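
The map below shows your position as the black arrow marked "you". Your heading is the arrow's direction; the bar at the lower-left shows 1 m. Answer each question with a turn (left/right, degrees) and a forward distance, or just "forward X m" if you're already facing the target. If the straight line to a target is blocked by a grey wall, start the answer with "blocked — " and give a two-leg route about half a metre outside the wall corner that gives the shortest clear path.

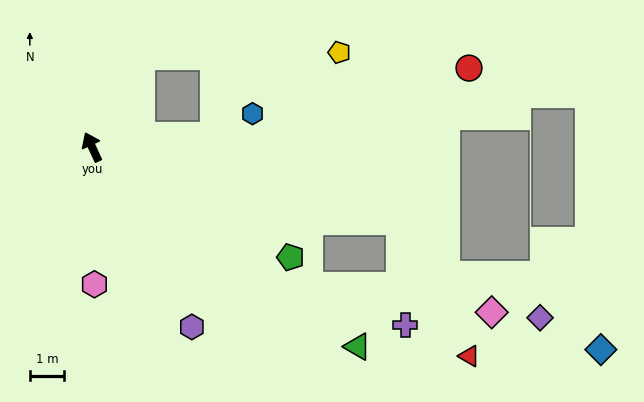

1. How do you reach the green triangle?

turn right 152°, forward 9.7 m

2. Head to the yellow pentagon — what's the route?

blocked — turn right 53°, forward 3.0 m, then turn right 61°, forward 5.8 m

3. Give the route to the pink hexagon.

turn left 156°, forward 4.0 m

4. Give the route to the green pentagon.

turn right 144°, forward 6.6 m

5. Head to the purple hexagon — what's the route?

turn right 176°, forward 6.0 m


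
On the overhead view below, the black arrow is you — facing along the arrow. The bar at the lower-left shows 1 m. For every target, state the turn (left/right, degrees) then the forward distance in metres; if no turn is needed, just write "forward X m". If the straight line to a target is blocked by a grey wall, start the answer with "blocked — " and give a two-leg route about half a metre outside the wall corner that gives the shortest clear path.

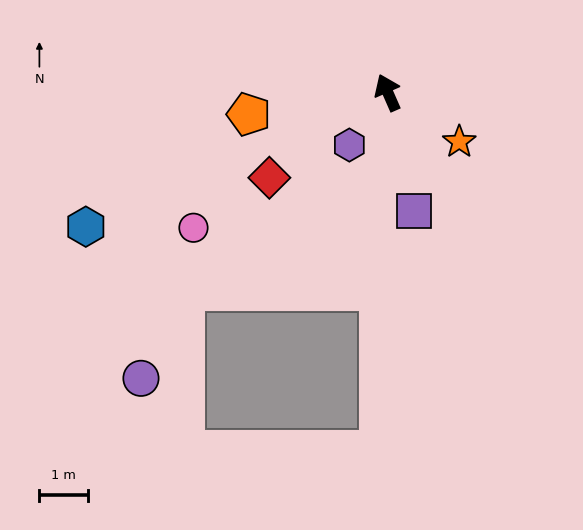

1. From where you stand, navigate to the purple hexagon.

turn left 120°, forward 1.3 m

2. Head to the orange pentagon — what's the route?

turn left 75°, forward 2.9 m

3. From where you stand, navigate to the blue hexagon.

turn left 90°, forward 6.8 m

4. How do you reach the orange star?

turn right 148°, forward 1.8 m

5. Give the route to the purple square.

turn left 169°, forward 2.5 m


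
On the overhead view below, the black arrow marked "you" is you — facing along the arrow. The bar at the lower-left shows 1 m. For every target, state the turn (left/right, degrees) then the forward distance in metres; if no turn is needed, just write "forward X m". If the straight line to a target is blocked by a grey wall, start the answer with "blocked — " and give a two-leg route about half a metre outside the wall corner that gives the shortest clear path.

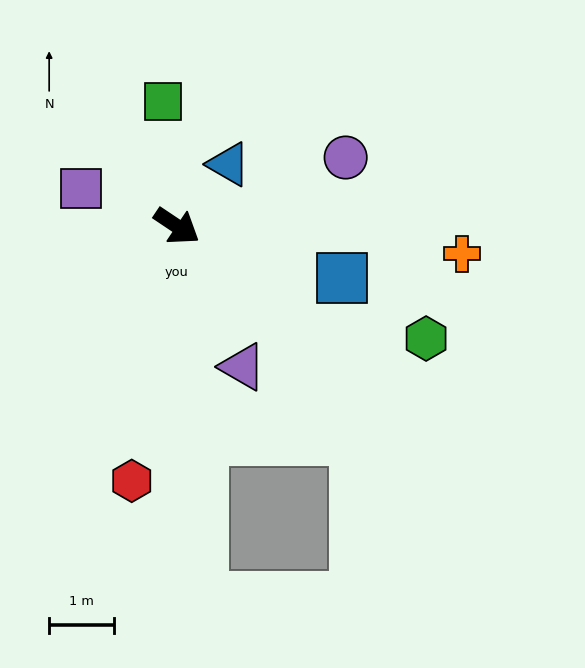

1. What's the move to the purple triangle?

turn right 31°, forward 2.4 m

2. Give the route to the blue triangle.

turn left 84°, forward 1.2 m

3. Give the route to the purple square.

turn right 168°, forward 1.6 m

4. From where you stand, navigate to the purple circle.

turn left 56°, forward 2.8 m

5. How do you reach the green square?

turn left 130°, forward 1.9 m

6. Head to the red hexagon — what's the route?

turn right 66°, forward 4.0 m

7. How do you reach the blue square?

turn left 16°, forward 2.7 m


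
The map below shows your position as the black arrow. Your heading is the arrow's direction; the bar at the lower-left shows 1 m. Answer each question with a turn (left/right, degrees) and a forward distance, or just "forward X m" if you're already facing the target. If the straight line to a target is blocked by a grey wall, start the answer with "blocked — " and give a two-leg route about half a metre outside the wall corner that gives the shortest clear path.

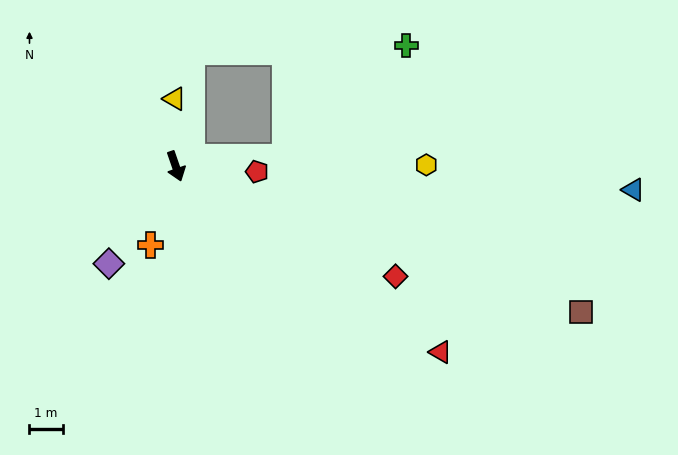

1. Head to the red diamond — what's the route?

turn left 44°, forward 7.4 m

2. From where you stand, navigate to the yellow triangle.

turn left 162°, forward 2.0 m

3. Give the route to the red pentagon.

turn left 67°, forward 2.5 m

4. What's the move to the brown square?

turn left 51°, forward 13.1 m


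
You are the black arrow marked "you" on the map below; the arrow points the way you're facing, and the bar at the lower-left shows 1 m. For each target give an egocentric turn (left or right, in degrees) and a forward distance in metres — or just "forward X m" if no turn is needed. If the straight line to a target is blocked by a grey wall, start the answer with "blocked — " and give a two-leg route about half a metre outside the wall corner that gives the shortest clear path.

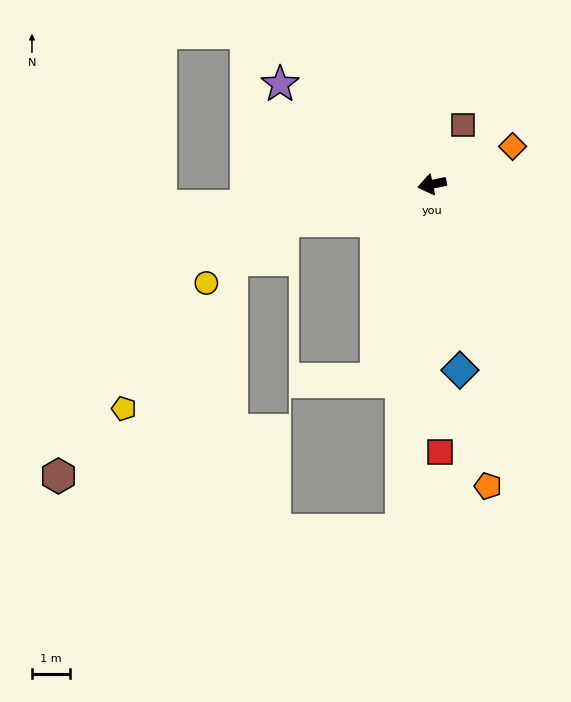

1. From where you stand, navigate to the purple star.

turn right 45°, forward 4.8 m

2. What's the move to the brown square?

turn right 129°, forward 1.8 m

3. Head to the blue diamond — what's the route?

turn left 87°, forward 4.9 m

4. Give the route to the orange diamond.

turn right 167°, forward 2.3 m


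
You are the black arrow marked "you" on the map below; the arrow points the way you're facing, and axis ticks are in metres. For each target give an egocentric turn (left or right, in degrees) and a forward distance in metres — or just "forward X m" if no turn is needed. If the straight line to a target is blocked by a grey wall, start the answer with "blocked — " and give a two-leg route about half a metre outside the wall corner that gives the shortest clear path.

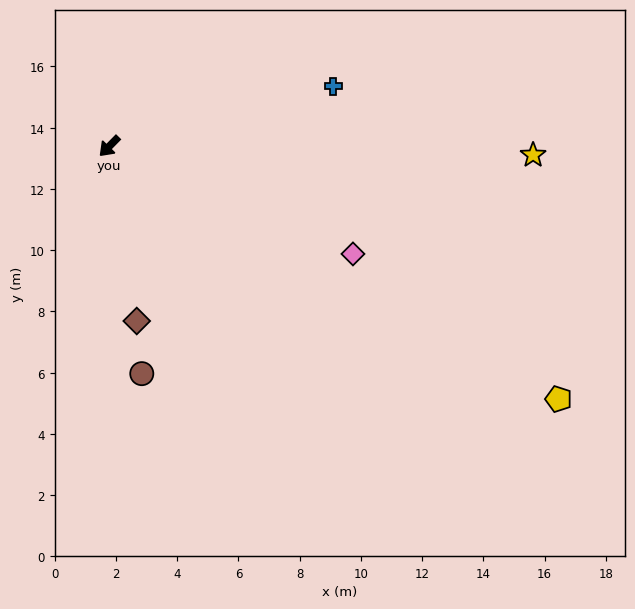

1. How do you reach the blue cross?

turn left 150°, forward 7.6 m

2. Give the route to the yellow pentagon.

turn left 105°, forward 16.8 m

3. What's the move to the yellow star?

turn left 133°, forward 13.8 m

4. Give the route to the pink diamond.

turn left 111°, forward 8.7 m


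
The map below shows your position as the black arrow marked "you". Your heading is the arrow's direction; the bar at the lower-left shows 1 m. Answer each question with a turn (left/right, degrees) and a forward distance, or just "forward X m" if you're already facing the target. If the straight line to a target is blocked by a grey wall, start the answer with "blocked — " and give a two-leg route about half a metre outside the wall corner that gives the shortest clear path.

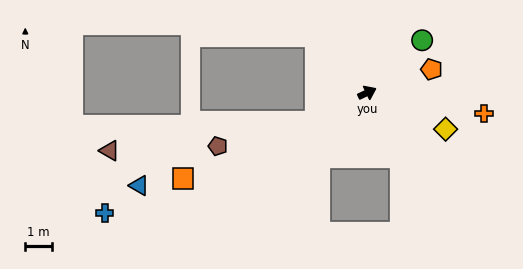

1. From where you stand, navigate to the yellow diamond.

turn right 50°, forward 3.2 m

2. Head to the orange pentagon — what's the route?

turn right 5°, forward 2.6 m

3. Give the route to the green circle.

turn left 18°, forward 2.8 m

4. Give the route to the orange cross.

turn right 35°, forward 4.5 m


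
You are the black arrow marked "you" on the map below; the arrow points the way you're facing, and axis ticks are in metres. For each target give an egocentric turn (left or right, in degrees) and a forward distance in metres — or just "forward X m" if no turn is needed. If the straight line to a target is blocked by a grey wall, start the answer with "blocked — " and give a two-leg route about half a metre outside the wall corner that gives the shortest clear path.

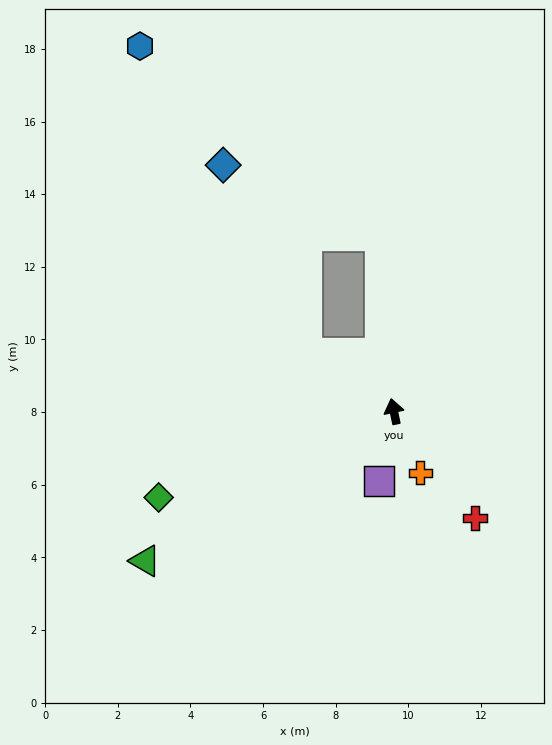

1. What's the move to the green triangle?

turn left 109°, forward 8.0 m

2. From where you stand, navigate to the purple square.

turn left 156°, forward 2.0 m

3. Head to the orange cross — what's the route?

turn right 169°, forward 1.8 m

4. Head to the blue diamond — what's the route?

blocked — turn left 45°, forward 2.9 m, then turn right 33°, forward 5.7 m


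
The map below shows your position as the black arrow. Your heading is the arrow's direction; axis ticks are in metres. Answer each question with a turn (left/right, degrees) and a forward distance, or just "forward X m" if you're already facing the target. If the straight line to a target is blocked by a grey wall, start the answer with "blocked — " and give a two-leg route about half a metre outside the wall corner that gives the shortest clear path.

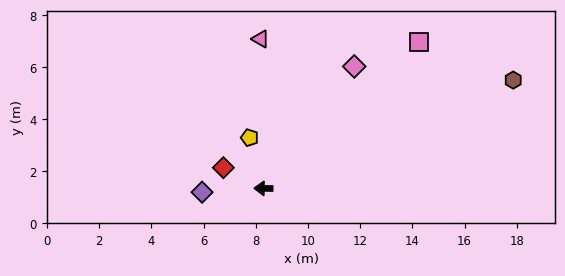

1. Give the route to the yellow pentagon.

turn right 74°, forward 2.0 m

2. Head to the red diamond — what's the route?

turn right 27°, forward 1.7 m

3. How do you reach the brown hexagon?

turn right 156°, forward 10.4 m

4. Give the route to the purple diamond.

turn left 4°, forward 2.4 m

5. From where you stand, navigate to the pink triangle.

turn right 88°, forward 5.7 m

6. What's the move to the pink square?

turn right 136°, forward 8.2 m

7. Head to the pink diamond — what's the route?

turn right 126°, forward 5.8 m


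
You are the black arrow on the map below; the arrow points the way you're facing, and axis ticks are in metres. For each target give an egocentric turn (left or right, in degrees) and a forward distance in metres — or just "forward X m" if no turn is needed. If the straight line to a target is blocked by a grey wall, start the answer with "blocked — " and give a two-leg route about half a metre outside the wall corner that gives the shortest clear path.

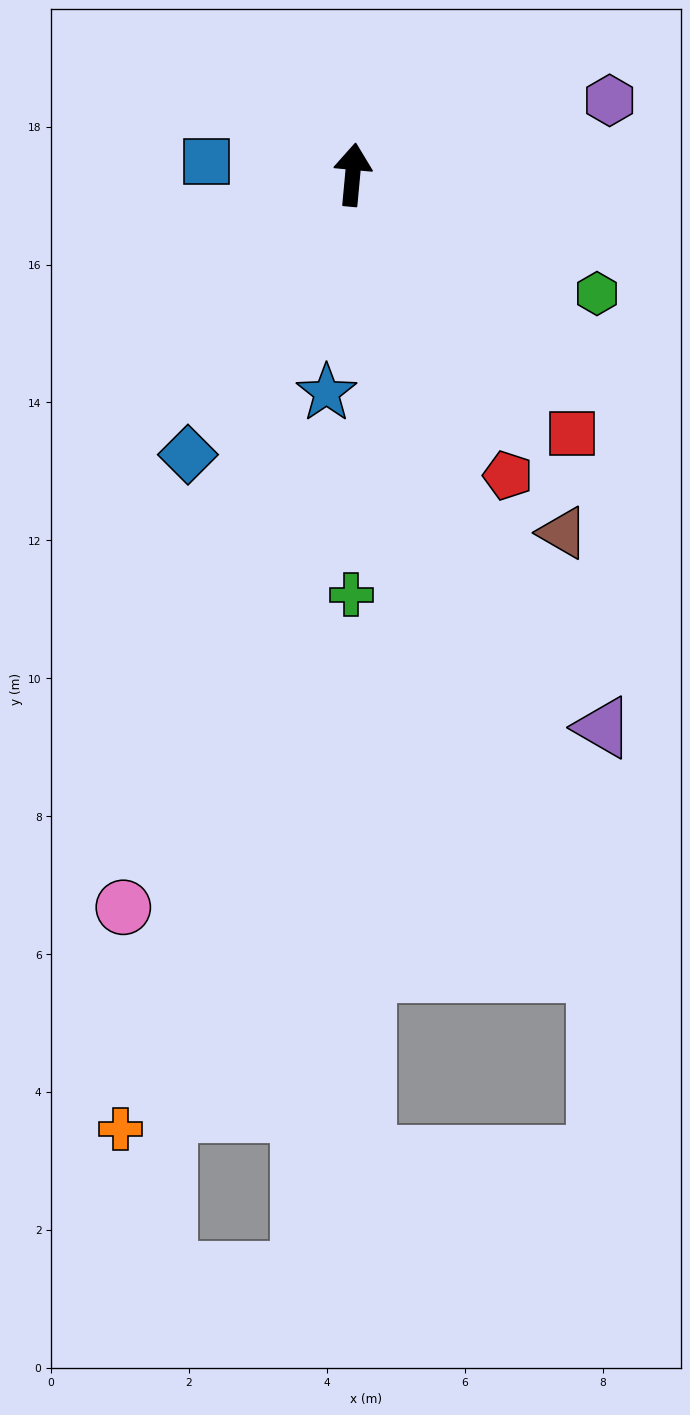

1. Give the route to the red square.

turn right 134°, forward 4.9 m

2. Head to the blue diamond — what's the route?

turn left 155°, forward 4.7 m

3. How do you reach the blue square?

turn left 90°, forward 2.1 m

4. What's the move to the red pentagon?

turn right 147°, forward 4.9 m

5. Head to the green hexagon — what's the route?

turn right 111°, forward 3.9 m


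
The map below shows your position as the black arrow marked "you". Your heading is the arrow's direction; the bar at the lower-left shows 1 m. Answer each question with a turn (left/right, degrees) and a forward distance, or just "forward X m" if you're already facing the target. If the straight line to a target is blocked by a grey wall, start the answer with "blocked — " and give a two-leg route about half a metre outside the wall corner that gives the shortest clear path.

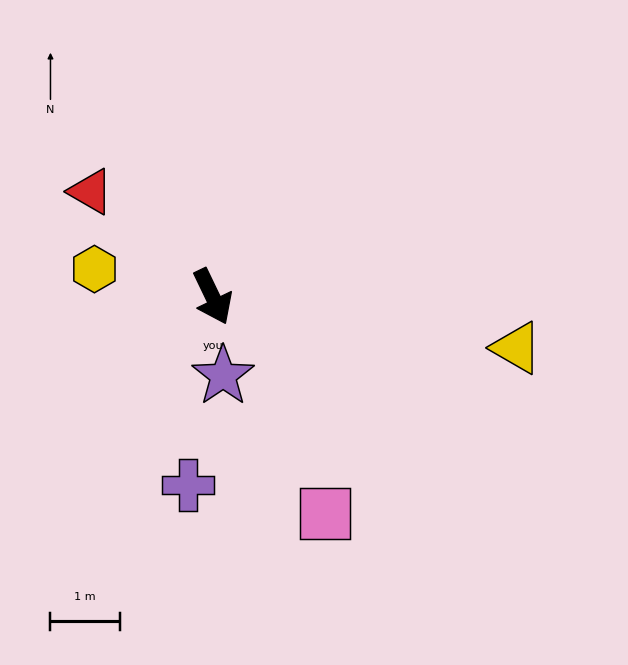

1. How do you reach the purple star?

turn right 18°, forward 1.2 m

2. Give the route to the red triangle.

turn right 156°, forward 2.3 m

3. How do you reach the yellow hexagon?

turn right 129°, forward 1.8 m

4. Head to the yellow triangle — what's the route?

turn left 55°, forward 4.5 m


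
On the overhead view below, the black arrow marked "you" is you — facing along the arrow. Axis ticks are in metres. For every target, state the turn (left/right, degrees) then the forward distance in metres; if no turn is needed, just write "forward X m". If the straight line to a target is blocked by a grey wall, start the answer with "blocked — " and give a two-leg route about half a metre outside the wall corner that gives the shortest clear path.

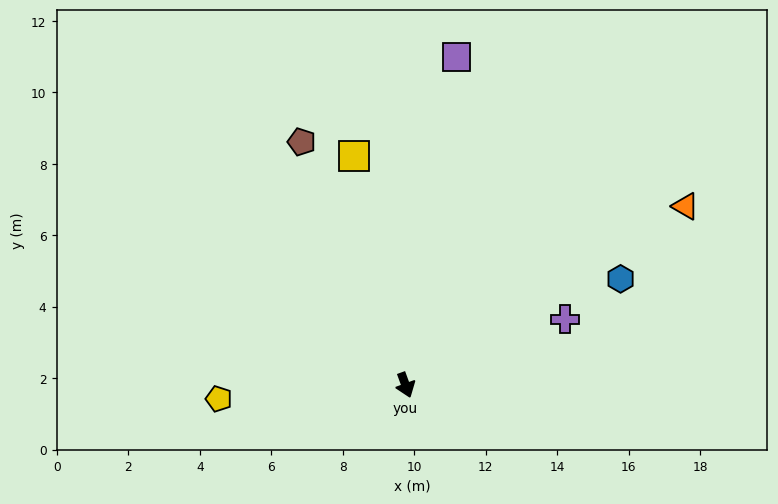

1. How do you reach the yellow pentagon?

turn right 106°, forward 5.2 m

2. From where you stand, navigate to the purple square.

turn left 151°, forward 9.3 m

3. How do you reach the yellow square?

turn left 173°, forward 6.6 m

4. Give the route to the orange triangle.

turn left 103°, forward 9.3 m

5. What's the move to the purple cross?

turn left 92°, forward 4.8 m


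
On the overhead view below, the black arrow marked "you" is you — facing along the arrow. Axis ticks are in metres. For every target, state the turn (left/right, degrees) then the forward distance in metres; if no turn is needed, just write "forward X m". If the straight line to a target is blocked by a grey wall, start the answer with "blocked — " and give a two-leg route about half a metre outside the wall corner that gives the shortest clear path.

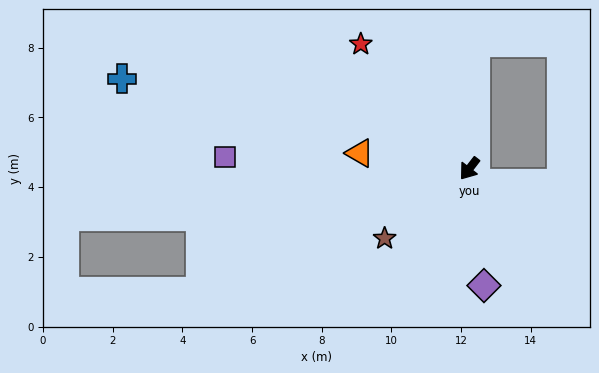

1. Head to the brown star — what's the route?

turn right 13°, forward 3.2 m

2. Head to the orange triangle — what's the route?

turn right 60°, forward 3.2 m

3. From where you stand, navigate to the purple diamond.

turn left 45°, forward 3.4 m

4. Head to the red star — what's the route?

turn right 101°, forward 4.7 m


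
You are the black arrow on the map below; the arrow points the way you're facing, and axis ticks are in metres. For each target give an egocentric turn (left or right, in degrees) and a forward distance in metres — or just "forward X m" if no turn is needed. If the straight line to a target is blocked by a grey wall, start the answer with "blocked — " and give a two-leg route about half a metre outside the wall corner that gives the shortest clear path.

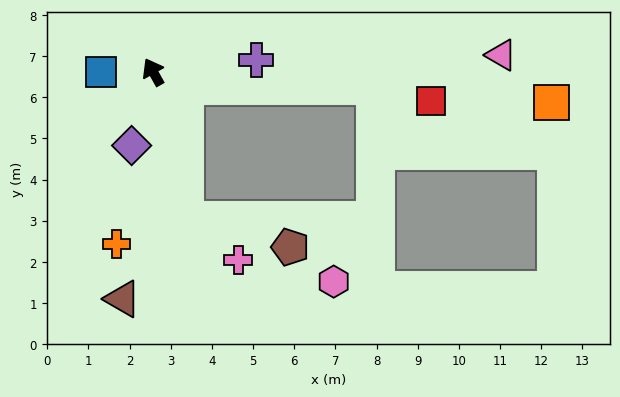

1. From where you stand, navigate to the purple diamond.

turn left 135°, forward 1.9 m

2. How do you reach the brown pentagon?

blocked — turn left 164°, forward 3.6 m, then turn left 61°, forward 2.6 m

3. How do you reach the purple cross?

turn right 113°, forward 2.5 m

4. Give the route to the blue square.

turn left 61°, forward 1.3 m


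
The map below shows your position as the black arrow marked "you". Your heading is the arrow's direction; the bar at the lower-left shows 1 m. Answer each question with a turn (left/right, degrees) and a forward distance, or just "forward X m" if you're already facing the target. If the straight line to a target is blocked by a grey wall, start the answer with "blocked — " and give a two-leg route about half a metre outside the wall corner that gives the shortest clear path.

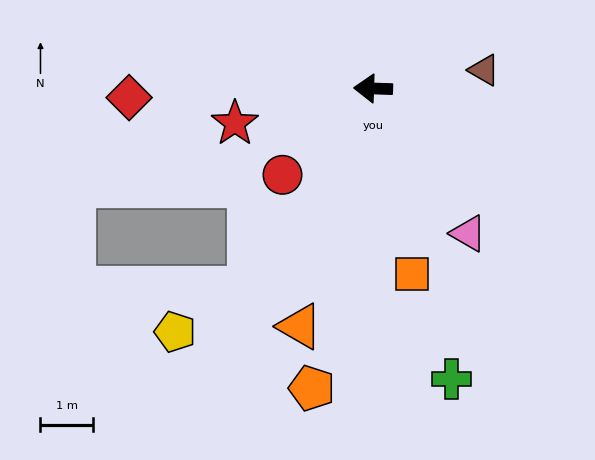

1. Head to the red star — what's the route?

turn left 16°, forward 2.7 m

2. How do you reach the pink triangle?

turn left 125°, forward 3.3 m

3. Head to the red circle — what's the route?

turn left 46°, forward 2.4 m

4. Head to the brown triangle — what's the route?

turn right 169°, forward 2.2 m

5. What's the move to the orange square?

turn left 104°, forward 3.6 m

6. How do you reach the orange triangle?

turn left 75°, forward 4.8 m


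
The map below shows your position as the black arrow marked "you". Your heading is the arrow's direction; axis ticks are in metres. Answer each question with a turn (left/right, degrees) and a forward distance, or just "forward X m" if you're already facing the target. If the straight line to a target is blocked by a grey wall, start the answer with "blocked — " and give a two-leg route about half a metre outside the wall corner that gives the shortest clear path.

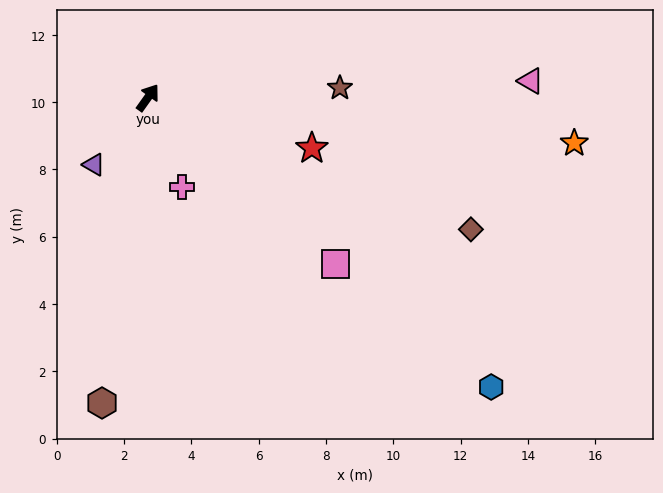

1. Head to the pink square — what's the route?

turn right 96°, forward 7.5 m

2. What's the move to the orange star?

turn right 61°, forward 12.7 m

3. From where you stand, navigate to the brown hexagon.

turn right 153°, forward 9.2 m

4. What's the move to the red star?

turn right 72°, forward 5.1 m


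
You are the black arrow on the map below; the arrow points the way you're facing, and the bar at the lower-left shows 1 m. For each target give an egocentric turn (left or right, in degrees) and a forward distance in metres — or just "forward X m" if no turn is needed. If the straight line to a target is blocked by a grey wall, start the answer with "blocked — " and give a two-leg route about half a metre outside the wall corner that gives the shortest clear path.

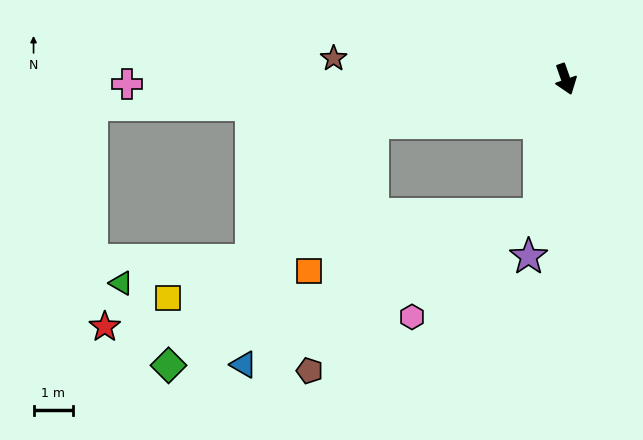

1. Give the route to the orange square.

blocked — turn right 97°, forward 5.0 m, then turn left 55°, forward 4.1 m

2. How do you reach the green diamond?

blocked — turn right 97°, forward 5.0 m, then turn left 38°, forward 8.1 m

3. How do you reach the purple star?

turn right 31°, forward 4.6 m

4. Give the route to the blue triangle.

blocked — turn right 30°, forward 3.5 m, then turn right 52°, forward 8.4 m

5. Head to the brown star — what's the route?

turn right 114°, forward 5.9 m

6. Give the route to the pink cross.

turn right 109°, forward 11.2 m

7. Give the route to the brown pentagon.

blocked — turn right 97°, forward 5.0 m, then turn left 63°, forward 6.5 m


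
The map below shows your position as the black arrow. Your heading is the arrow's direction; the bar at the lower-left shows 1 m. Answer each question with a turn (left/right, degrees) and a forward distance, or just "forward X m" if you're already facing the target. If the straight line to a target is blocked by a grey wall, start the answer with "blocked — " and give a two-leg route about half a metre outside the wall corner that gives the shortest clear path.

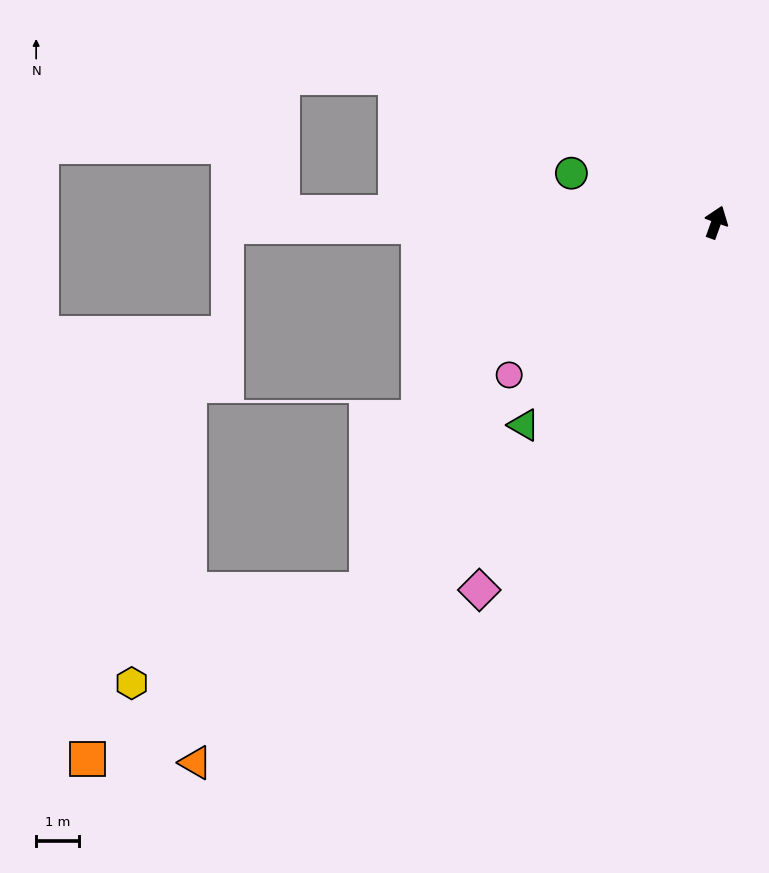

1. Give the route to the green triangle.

turn left 156°, forward 6.5 m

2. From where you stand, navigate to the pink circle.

turn left 146°, forward 6.0 m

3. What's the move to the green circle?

turn left 91°, forward 3.6 m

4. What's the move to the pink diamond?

turn left 167°, forward 10.2 m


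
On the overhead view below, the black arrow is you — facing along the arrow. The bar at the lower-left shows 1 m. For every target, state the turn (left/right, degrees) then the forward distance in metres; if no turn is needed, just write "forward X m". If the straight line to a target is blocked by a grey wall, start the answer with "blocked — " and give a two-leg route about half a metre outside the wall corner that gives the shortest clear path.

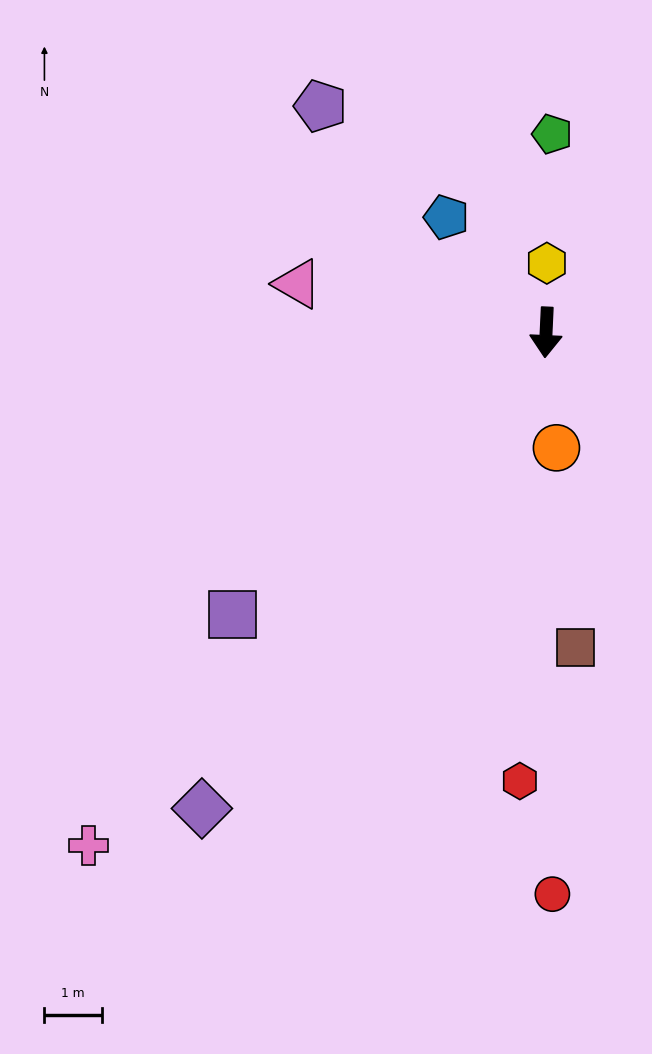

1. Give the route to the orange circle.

turn left 8°, forward 2.0 m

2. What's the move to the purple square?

turn right 45°, forward 7.3 m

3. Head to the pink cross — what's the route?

turn right 39°, forward 11.9 m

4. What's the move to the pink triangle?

turn right 98°, forward 4.4 m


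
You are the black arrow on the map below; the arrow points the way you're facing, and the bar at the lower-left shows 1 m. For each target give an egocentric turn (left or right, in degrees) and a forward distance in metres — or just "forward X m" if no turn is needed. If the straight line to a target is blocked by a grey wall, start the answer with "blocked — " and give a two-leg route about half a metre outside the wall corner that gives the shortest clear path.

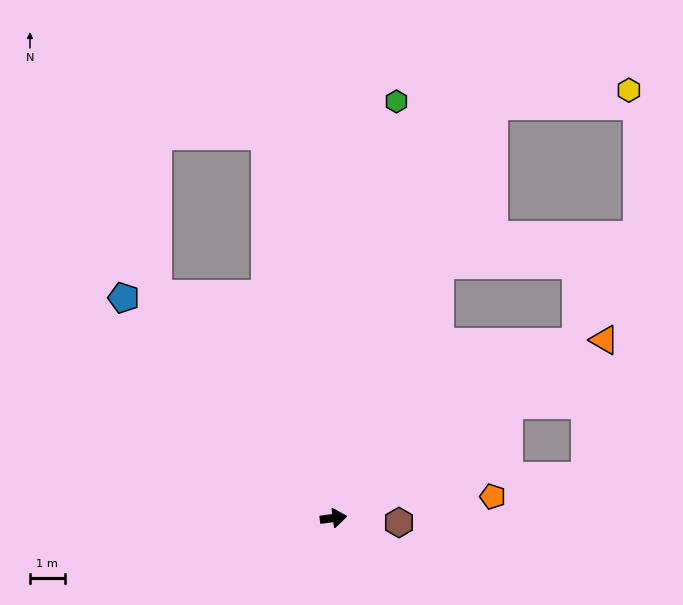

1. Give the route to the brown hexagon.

turn right 12°, forward 1.9 m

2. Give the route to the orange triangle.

turn left 26°, forward 9.3 m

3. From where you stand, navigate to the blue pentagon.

turn left 126°, forward 8.7 m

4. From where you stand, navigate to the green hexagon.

turn left 74°, forward 12.1 m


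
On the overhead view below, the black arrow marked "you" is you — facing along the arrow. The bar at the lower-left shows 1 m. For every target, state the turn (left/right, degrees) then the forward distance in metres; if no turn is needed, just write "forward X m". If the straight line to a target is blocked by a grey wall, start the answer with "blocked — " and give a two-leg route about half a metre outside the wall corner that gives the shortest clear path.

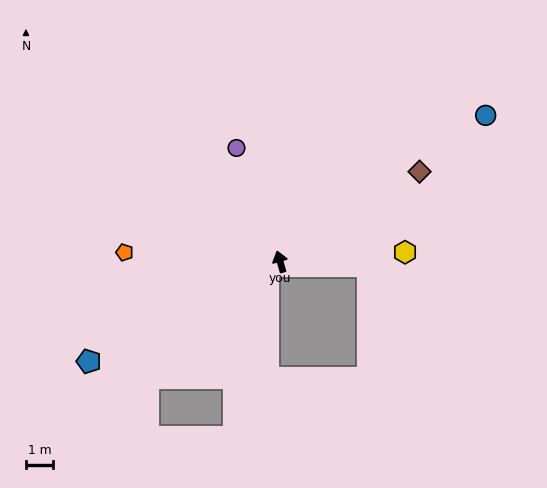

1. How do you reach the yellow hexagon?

turn right 102°, forward 4.6 m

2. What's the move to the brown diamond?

turn right 73°, forward 6.1 m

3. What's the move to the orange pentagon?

turn left 71°, forward 5.8 m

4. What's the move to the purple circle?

turn left 5°, forward 4.5 m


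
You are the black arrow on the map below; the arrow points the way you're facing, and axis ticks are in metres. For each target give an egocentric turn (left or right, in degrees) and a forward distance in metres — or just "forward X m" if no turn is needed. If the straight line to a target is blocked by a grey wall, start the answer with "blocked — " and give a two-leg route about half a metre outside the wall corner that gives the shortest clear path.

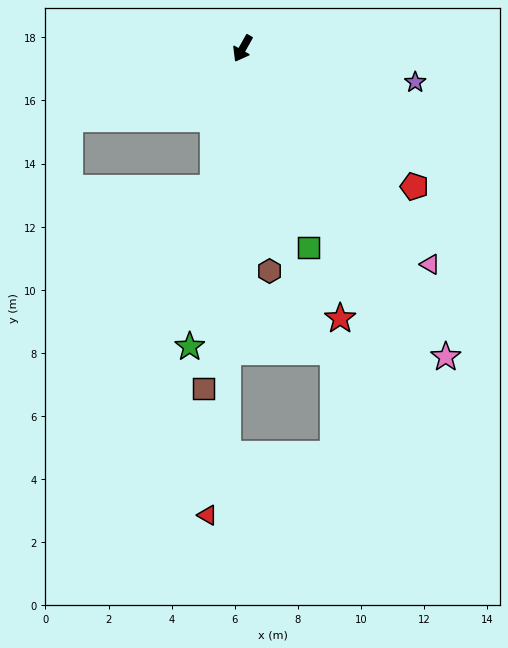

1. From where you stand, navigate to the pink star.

turn left 63°, forward 11.7 m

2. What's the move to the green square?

turn left 48°, forward 6.7 m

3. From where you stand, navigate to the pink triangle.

turn left 70°, forward 9.1 m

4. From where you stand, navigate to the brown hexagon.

turn left 36°, forward 7.1 m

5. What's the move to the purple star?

turn left 108°, forward 5.6 m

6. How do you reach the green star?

turn left 19°, forward 9.6 m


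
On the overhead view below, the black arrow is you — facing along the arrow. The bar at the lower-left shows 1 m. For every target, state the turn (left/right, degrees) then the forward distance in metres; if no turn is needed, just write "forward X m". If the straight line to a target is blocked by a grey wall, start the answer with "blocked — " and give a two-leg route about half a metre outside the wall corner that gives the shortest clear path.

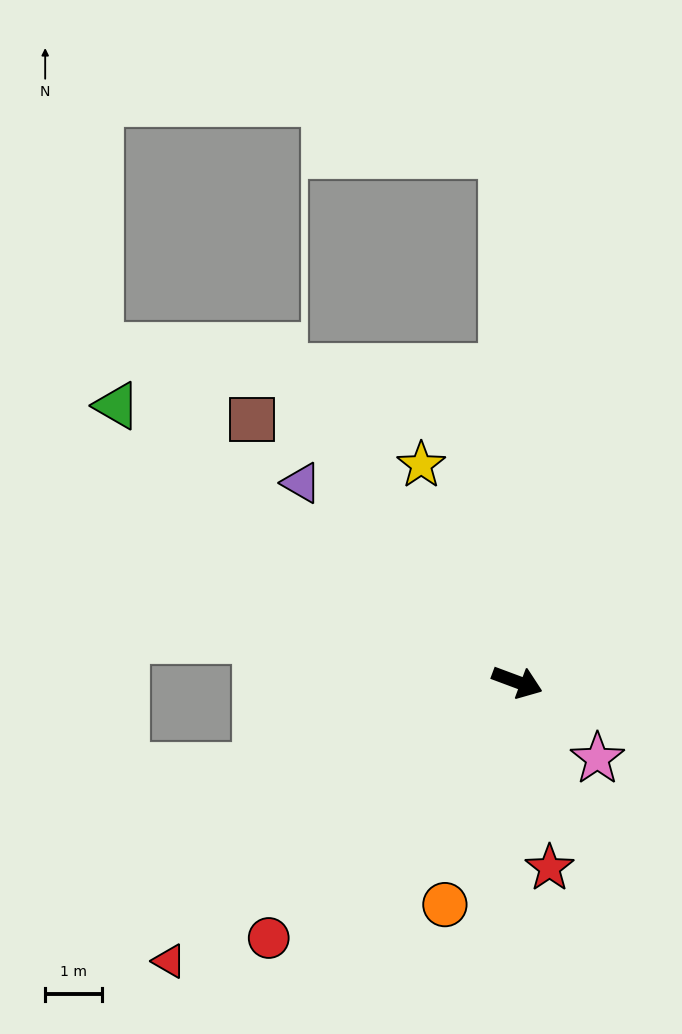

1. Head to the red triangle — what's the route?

turn right 121°, forward 7.9 m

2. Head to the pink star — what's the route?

turn right 23°, forward 2.0 m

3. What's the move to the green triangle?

turn left 166°, forward 8.6 m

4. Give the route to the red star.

turn right 60°, forward 3.3 m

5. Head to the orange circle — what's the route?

turn right 88°, forward 4.1 m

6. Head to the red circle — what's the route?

turn right 114°, forward 6.3 m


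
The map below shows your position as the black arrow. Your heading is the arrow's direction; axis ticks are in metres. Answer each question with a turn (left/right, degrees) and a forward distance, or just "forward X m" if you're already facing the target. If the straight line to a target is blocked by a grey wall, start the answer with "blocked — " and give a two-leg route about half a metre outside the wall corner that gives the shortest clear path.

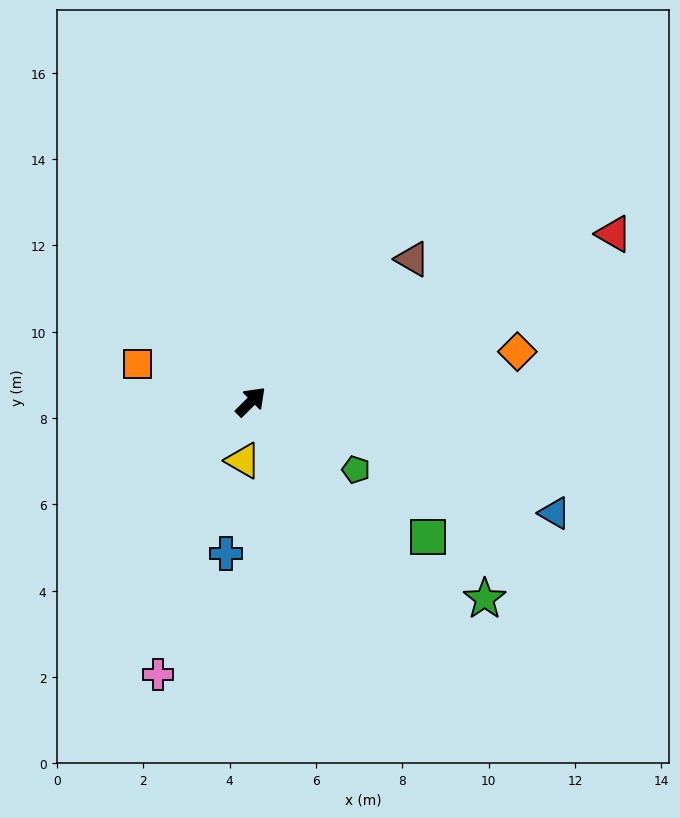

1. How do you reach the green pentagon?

turn right 78°, forward 2.9 m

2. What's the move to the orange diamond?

turn right 34°, forward 6.3 m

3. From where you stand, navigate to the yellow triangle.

turn right 142°, forward 1.4 m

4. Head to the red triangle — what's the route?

turn right 20°, forward 9.3 m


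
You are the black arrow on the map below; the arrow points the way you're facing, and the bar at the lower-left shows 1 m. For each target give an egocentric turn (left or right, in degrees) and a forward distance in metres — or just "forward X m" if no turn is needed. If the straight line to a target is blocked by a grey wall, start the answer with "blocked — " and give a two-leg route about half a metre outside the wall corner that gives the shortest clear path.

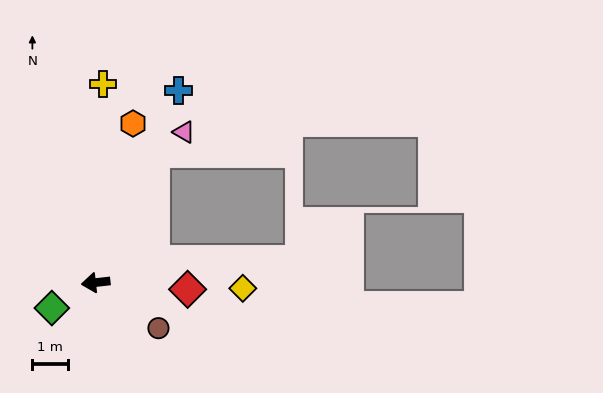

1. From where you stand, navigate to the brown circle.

turn left 138°, forward 2.2 m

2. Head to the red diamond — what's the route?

turn left 169°, forward 2.6 m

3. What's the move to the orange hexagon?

turn right 110°, forward 4.5 m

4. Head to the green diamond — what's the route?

turn left 24°, forward 1.4 m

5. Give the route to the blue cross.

turn right 120°, forward 5.8 m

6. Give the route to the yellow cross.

turn right 99°, forward 5.5 m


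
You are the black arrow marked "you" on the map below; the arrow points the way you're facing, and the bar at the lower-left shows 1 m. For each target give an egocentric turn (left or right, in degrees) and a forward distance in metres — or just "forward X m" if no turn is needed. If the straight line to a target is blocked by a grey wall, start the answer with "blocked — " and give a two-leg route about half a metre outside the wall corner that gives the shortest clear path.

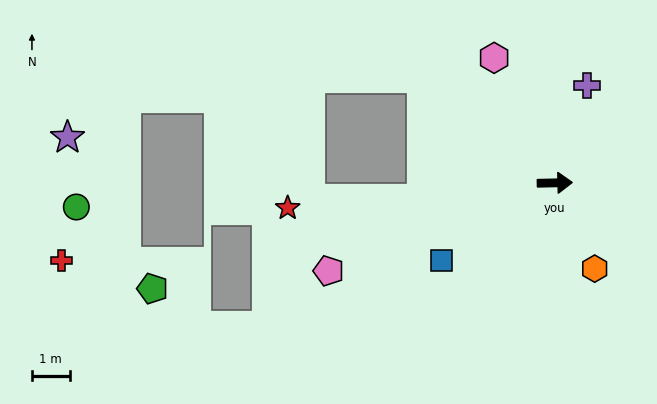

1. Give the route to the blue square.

turn right 147°, forward 3.6 m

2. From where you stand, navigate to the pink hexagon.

turn left 115°, forward 3.7 m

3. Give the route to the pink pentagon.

turn right 160°, forward 6.5 m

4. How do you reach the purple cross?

turn left 70°, forward 2.7 m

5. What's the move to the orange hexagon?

turn right 66°, forward 2.5 m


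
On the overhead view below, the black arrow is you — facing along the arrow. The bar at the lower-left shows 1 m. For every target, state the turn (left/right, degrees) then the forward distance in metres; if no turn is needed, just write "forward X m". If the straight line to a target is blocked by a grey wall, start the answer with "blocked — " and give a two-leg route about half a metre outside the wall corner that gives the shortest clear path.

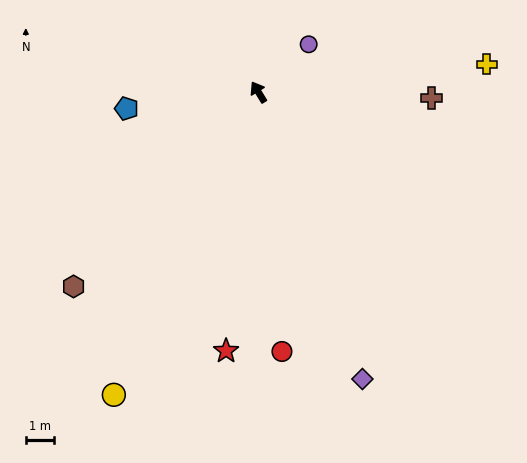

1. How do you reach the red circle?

turn left 154°, forward 9.4 m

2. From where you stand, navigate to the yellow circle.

turn left 123°, forward 12.1 m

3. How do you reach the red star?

turn left 141°, forward 9.4 m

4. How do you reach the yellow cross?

turn right 115°, forward 8.3 m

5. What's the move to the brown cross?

turn right 123°, forward 6.2 m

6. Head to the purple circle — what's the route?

turn right 78°, forward 2.5 m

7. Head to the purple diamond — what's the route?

turn left 168°, forward 11.0 m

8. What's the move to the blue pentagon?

turn left 66°, forward 4.8 m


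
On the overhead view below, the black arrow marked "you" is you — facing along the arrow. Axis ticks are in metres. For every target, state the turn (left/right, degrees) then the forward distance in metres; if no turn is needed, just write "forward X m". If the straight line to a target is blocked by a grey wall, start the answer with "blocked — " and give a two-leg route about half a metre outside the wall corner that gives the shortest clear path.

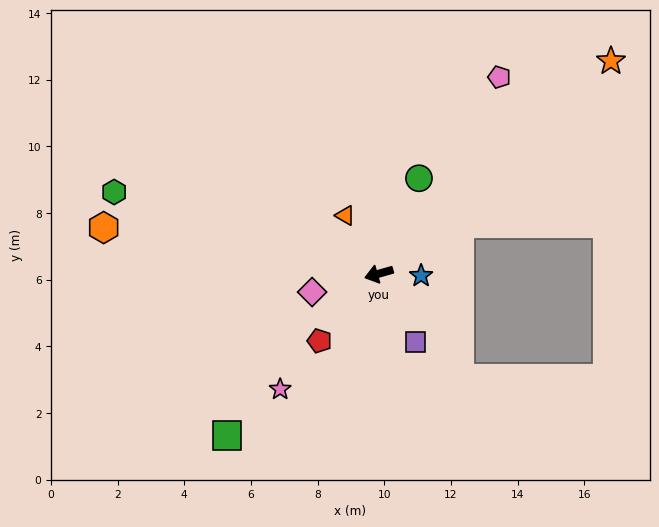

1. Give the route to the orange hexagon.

turn right 26°, forward 8.4 m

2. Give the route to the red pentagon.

turn left 33°, forward 2.7 m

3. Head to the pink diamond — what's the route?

forward 2.1 m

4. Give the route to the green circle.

turn right 129°, forward 3.1 m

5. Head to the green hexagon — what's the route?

turn right 33°, forward 8.3 m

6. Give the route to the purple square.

turn left 102°, forward 2.3 m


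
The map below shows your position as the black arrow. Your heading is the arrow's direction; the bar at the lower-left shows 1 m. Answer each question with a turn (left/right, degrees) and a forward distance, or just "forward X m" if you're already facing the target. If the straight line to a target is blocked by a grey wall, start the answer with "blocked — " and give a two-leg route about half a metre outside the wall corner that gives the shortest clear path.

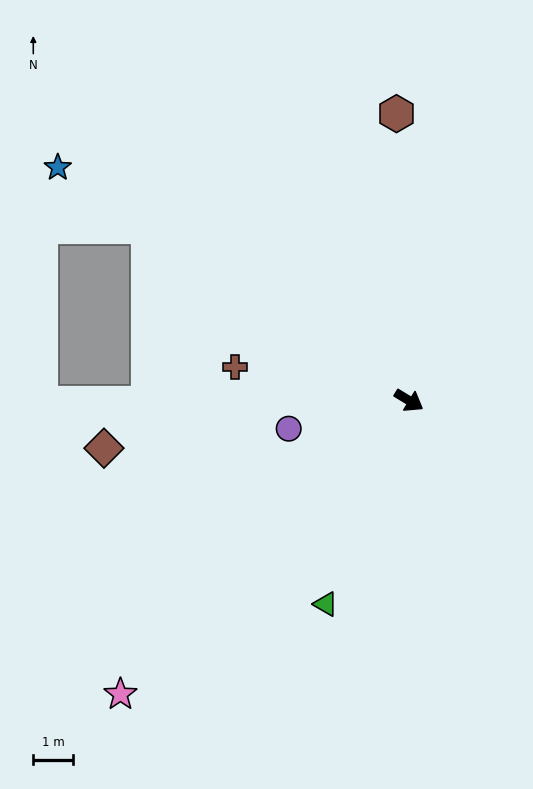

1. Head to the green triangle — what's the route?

turn right 81°, forward 5.5 m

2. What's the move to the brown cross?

turn right 160°, forward 4.5 m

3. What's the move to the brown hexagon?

turn left 124°, forward 7.2 m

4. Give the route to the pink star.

turn right 103°, forward 10.4 m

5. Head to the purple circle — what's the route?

turn right 136°, forward 3.1 m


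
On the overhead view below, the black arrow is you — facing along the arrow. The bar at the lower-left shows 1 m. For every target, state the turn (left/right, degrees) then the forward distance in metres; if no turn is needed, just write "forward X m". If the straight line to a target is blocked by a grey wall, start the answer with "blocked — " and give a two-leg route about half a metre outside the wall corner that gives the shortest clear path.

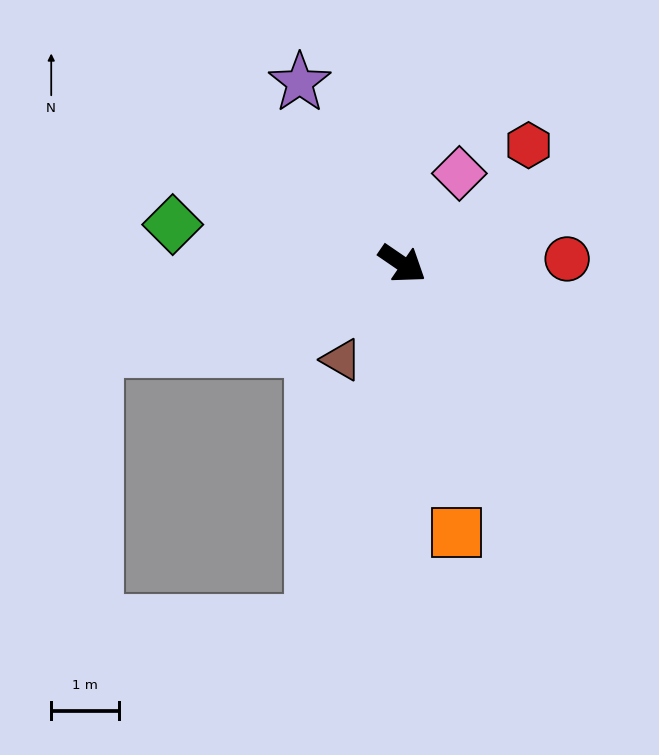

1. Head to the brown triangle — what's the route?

turn right 88°, forward 1.7 m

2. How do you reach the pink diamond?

turn left 92°, forward 1.6 m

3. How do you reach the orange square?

turn right 44°, forward 4.1 m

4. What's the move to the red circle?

turn left 36°, forward 2.4 m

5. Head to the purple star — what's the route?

turn left 154°, forward 3.1 m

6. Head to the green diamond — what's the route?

turn right 155°, forward 3.5 m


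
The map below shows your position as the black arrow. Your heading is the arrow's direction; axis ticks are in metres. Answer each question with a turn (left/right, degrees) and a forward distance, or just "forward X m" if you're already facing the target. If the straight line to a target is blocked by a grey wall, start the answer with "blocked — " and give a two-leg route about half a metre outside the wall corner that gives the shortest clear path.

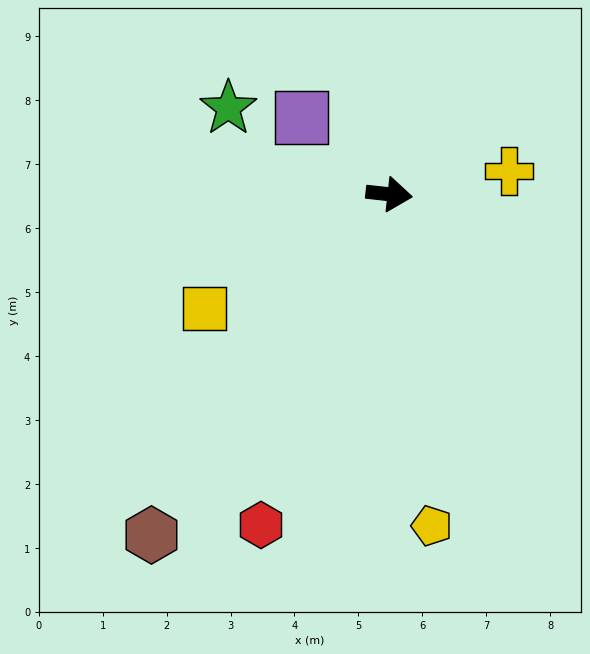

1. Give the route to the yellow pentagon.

turn right 76°, forward 5.2 m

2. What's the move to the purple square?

turn left 145°, forward 1.8 m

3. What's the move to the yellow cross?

turn left 17°, forward 1.9 m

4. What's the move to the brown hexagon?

turn right 119°, forward 6.5 m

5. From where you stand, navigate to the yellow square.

turn right 142°, forward 3.4 m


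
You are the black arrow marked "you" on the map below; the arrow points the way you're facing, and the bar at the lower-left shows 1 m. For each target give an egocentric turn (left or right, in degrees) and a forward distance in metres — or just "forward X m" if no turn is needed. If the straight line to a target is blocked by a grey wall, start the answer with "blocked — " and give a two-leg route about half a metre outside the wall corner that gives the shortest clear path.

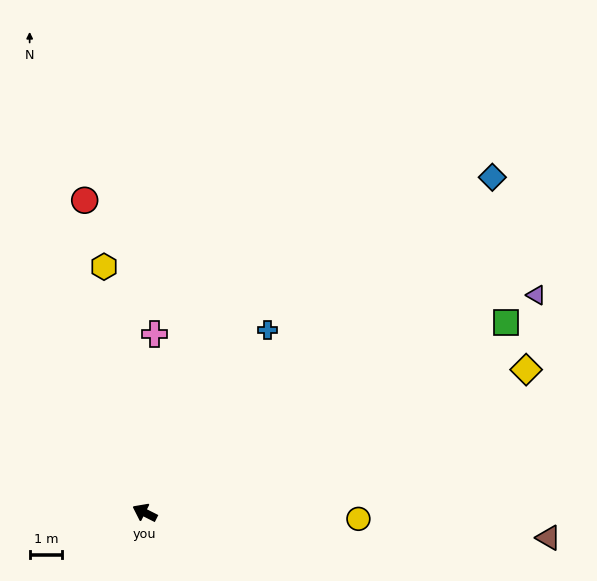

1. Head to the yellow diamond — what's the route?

turn right 133°, forward 12.6 m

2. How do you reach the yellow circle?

turn right 155°, forward 6.6 m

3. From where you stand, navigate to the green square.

turn right 125°, forward 12.6 m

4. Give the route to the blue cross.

turn right 97°, forward 6.8 m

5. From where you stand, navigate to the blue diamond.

turn right 109°, forward 14.9 m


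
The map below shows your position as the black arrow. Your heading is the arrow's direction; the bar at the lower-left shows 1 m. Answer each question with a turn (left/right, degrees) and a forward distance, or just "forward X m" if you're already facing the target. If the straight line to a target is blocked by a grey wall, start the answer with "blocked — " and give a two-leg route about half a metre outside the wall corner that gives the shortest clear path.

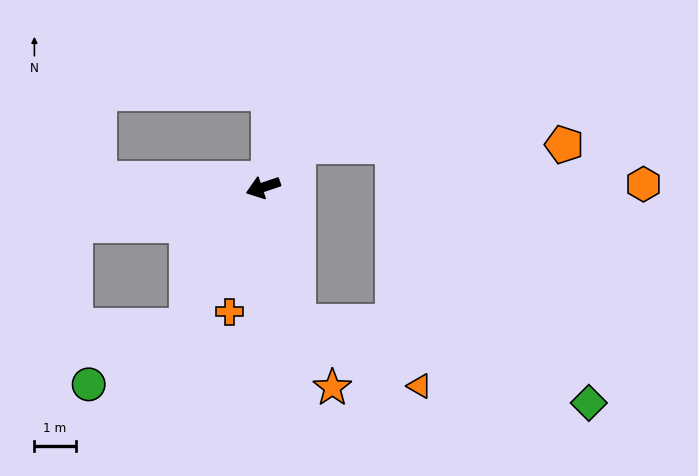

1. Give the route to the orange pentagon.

blocked — turn right 149°, forward 1.3 m, then turn right 49°, forward 6.4 m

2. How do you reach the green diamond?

blocked — turn left 86°, forward 3.4 m, then turn left 60°, forward 7.3 m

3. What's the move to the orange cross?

turn left 56°, forward 3.1 m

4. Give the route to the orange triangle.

blocked — turn left 86°, forward 3.4 m, then turn left 47°, forward 3.3 m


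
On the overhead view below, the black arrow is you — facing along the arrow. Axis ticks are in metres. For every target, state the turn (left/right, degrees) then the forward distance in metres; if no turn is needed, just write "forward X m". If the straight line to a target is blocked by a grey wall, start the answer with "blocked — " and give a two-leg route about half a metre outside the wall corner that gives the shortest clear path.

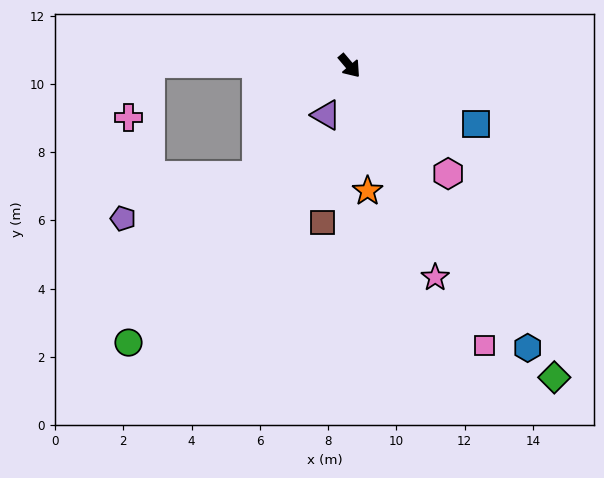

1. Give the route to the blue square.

turn left 25°, forward 4.1 m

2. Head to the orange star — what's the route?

turn right 32°, forward 3.7 m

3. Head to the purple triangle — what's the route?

turn right 66°, forward 1.6 m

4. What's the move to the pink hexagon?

turn left 2°, forward 4.3 m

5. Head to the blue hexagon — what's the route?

turn right 8°, forward 9.8 m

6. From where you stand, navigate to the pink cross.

blocked — turn right 131°, forward 5.8 m, then turn left 68°, forward 1.7 m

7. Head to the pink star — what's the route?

turn right 18°, forward 6.7 m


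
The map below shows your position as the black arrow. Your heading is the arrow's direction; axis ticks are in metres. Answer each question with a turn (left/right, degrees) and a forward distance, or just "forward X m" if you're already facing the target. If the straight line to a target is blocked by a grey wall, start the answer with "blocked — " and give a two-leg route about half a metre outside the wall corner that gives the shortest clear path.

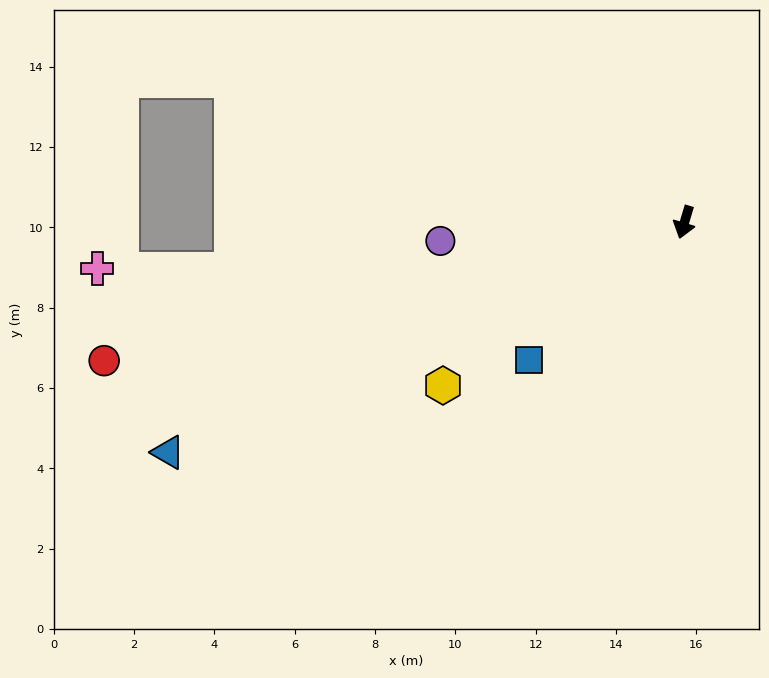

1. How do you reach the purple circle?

turn right 69°, forward 6.1 m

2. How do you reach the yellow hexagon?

turn right 39°, forward 7.3 m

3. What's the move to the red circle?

turn right 60°, forward 14.9 m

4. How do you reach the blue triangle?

turn right 49°, forward 14.1 m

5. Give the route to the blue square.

turn right 32°, forward 5.2 m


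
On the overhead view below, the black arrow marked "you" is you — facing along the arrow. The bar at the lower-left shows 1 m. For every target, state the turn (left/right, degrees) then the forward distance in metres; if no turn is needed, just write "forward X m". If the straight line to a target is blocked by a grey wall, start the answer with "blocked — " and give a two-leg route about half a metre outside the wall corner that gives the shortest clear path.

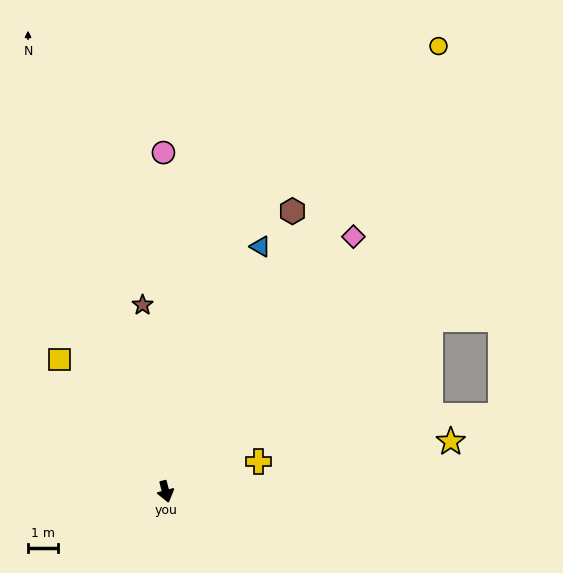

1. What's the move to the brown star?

turn left 172°, forward 6.3 m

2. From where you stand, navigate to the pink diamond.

turn left 129°, forward 10.5 m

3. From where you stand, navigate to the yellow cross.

turn left 93°, forward 3.3 m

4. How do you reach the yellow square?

turn right 156°, forward 5.6 m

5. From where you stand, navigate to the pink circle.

turn left 166°, forward 11.3 m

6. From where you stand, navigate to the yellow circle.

turn left 134°, forward 17.4 m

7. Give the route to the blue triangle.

turn left 144°, forward 8.7 m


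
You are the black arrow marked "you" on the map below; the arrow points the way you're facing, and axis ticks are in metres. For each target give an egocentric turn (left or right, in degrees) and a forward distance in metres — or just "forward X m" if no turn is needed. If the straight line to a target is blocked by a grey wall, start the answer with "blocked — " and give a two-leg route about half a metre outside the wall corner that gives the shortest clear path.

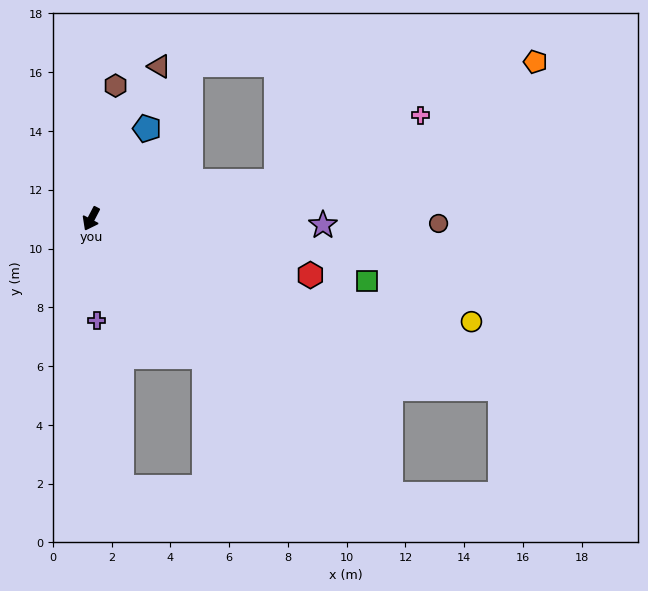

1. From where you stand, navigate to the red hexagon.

turn left 103°, forward 7.7 m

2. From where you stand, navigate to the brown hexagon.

turn right 163°, forward 4.6 m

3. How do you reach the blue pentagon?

turn left 176°, forward 3.6 m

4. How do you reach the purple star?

turn left 116°, forward 7.9 m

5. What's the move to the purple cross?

turn left 31°, forward 3.5 m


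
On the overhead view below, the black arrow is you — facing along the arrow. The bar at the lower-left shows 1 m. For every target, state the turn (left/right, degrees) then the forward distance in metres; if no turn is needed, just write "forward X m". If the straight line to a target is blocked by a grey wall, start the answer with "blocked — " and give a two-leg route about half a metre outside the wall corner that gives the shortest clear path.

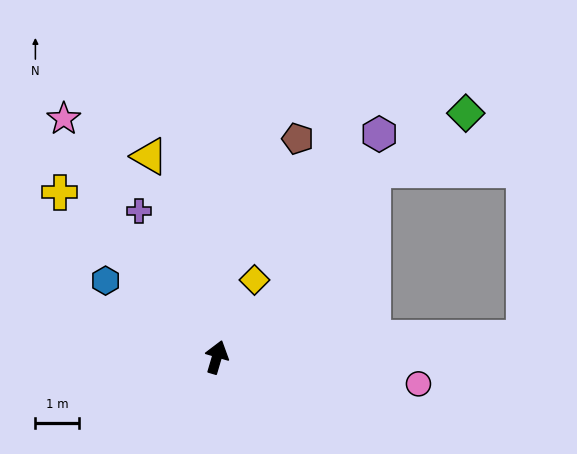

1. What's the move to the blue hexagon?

turn left 72°, forward 3.1 m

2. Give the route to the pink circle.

turn right 81°, forward 4.7 m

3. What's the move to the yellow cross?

turn left 60°, forward 5.2 m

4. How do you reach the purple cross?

turn left 45°, forward 3.8 m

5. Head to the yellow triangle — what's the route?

turn left 35°, forward 4.9 m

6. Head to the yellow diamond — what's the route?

turn right 10°, forward 2.0 m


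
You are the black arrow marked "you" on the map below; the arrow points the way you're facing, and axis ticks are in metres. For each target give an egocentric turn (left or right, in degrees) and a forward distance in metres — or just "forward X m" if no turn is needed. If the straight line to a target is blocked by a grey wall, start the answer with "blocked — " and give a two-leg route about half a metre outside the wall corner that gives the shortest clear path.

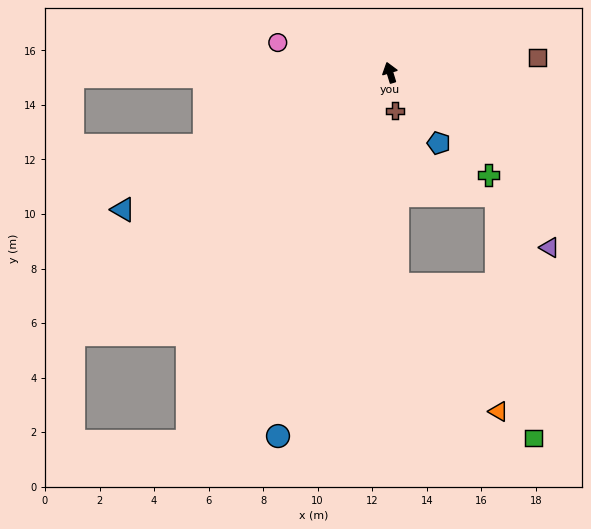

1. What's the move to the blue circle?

turn left 146°, forward 13.9 m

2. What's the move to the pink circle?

turn left 58°, forward 4.3 m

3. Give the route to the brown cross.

turn left 171°, forward 1.4 m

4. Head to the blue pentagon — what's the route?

turn right 162°, forward 3.1 m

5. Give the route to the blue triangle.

turn left 100°, forward 11.0 m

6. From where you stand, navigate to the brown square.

turn right 101°, forward 5.4 m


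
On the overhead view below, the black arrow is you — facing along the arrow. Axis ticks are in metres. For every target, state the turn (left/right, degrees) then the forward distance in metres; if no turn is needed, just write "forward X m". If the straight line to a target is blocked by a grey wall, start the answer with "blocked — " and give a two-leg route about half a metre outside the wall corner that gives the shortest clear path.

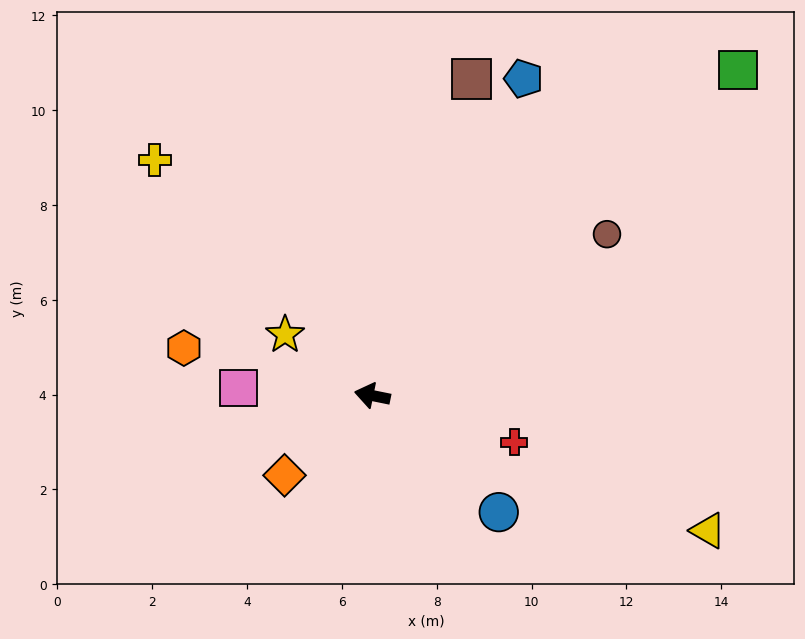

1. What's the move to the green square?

turn right 127°, forward 10.3 m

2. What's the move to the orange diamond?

turn left 54°, forward 2.5 m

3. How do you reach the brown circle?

turn right 134°, forward 6.0 m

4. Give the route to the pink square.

turn left 8°, forward 2.8 m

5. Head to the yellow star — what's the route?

turn right 23°, forward 2.2 m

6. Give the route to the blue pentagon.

turn right 104°, forward 7.4 m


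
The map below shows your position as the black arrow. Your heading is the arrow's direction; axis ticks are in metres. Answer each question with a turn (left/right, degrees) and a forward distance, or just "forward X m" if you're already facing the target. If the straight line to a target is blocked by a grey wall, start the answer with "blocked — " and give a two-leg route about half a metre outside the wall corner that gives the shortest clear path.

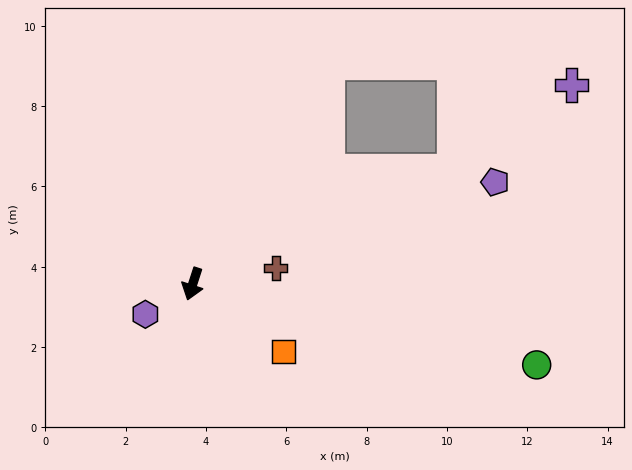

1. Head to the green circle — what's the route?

turn left 95°, forward 8.8 m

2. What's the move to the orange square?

turn left 71°, forward 2.8 m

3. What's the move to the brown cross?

turn left 119°, forward 2.1 m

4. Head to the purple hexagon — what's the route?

turn right 39°, forward 1.4 m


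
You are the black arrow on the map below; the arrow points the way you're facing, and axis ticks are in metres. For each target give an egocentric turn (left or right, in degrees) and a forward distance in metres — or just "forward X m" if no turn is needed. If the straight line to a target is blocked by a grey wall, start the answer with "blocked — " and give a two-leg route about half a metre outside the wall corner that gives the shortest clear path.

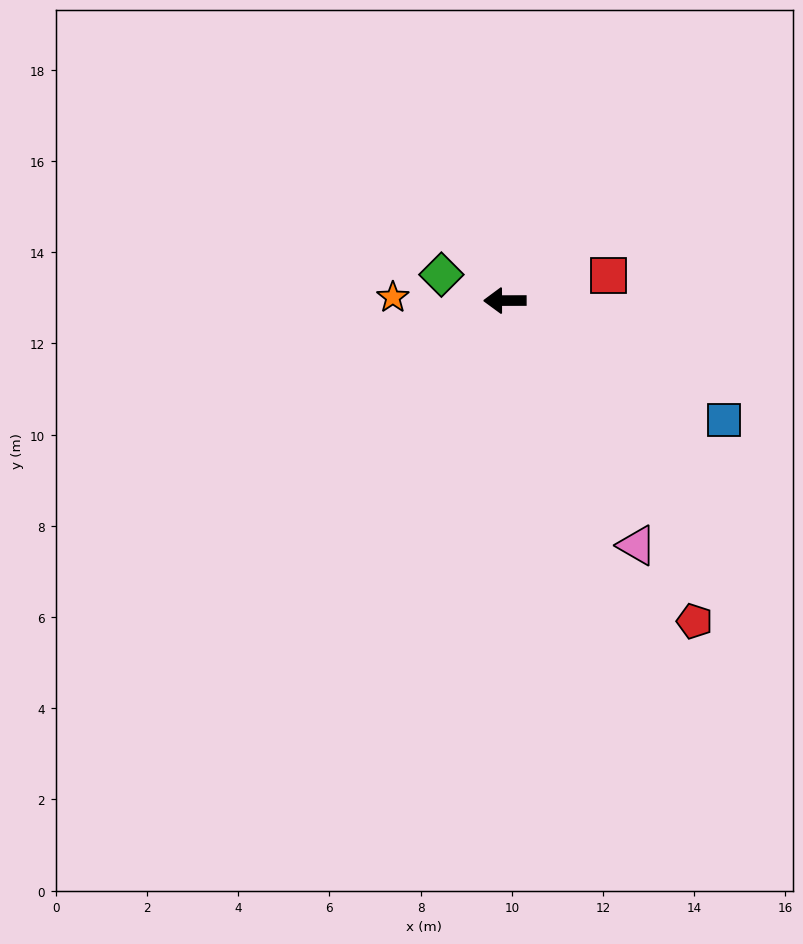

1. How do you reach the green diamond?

turn right 22°, forward 1.5 m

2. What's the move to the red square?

turn right 167°, forward 2.3 m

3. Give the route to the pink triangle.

turn left 118°, forward 6.1 m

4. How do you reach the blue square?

turn left 151°, forward 5.5 m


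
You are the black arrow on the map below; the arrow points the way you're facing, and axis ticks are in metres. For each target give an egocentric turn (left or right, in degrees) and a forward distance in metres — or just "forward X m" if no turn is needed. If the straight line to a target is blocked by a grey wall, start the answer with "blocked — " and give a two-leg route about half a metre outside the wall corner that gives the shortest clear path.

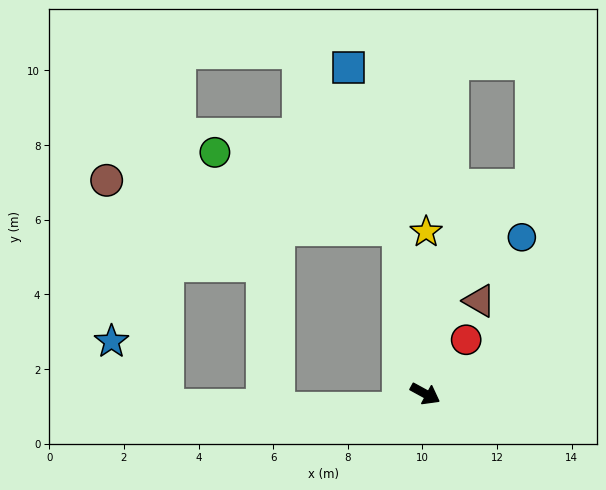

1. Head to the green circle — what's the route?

blocked — turn left 128°, forward 4.5 m, then turn left 58°, forward 5.3 m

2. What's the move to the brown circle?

blocked — turn left 128°, forward 4.5 m, then turn left 71°, forward 7.9 m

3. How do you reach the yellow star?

turn left 118°, forward 4.3 m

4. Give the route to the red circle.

turn left 81°, forward 1.8 m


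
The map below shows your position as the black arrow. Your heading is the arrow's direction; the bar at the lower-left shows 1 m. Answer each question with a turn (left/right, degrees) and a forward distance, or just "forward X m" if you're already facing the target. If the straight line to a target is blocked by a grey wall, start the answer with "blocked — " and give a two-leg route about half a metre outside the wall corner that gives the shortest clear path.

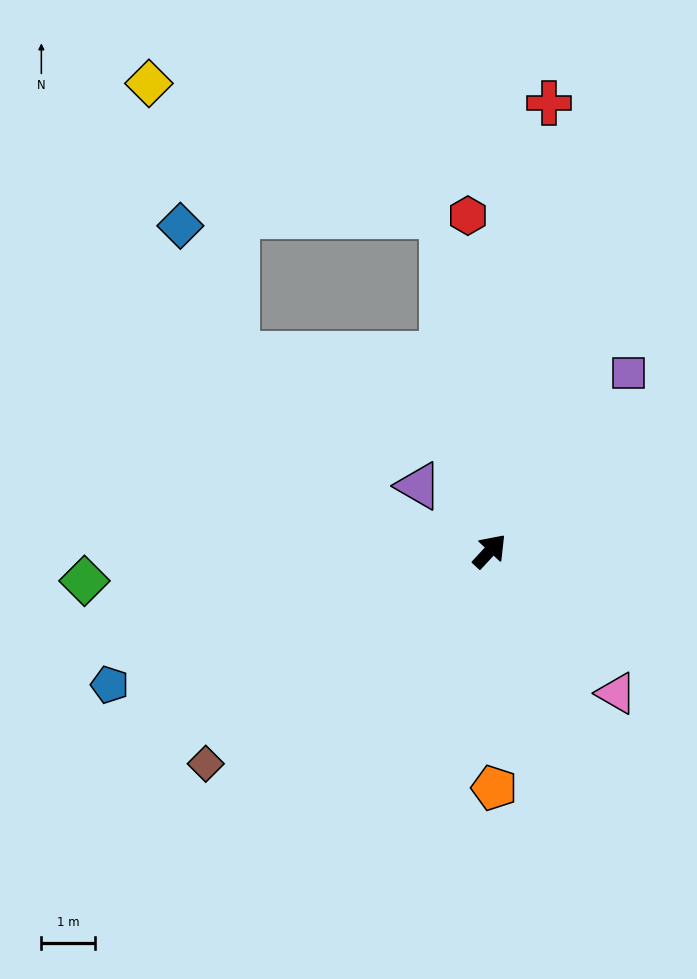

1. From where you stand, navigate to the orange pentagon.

turn right 136°, forward 4.4 m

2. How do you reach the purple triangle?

turn left 90°, forward 1.8 m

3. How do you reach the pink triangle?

turn right 96°, forward 3.6 m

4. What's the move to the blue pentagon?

turn left 152°, forward 7.6 m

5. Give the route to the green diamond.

turn left 137°, forward 7.6 m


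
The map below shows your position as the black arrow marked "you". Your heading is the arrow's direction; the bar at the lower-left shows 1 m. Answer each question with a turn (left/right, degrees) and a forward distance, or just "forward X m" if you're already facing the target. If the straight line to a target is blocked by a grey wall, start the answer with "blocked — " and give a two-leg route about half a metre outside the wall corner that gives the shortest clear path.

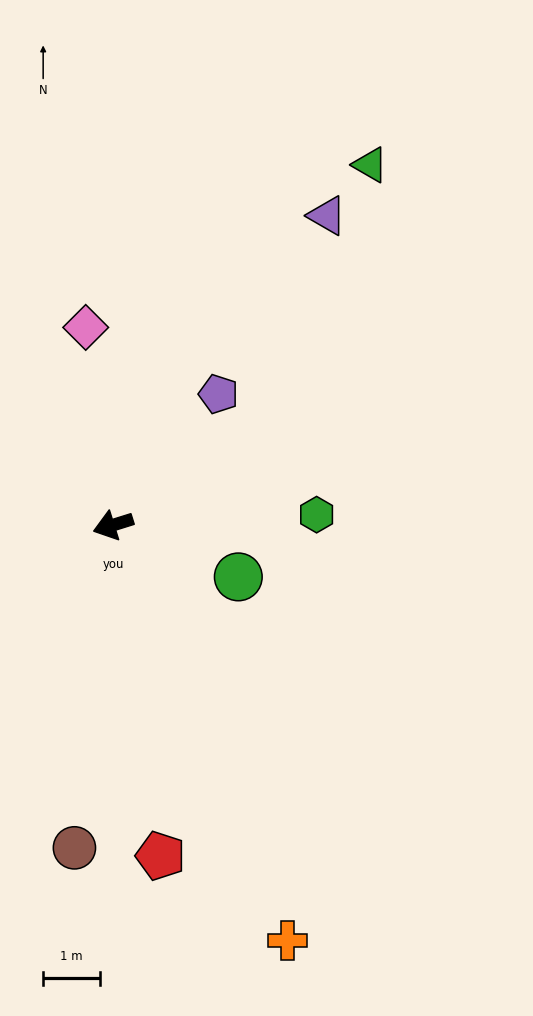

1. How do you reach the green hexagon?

turn left 166°, forward 3.6 m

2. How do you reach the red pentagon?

turn left 81°, forward 5.9 m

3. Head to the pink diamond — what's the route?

turn right 99°, forward 3.5 m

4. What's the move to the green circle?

turn left 140°, forward 2.4 m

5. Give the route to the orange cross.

turn left 95°, forward 8.0 m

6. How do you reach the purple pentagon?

turn right 146°, forward 3.0 m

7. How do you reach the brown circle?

turn left 66°, forward 5.8 m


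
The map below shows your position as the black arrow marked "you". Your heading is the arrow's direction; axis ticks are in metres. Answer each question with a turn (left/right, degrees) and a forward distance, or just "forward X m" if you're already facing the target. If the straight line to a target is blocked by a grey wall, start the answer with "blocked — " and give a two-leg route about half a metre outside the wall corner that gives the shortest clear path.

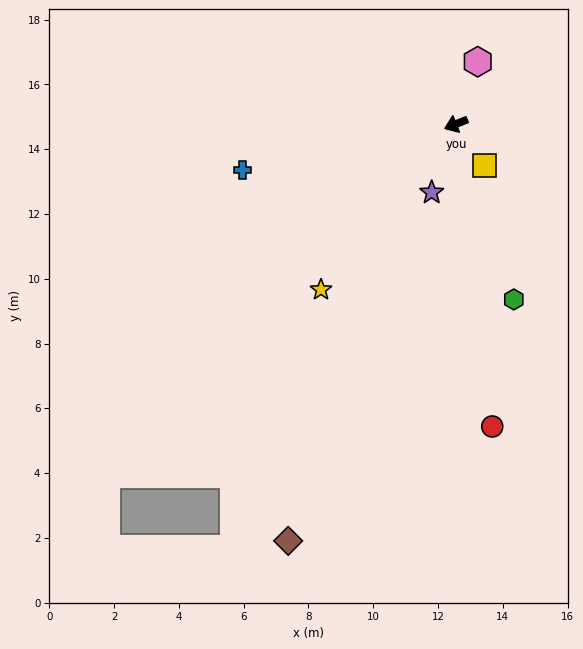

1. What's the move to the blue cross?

turn right 10°, forward 6.7 m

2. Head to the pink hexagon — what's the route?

turn right 131°, forward 2.0 m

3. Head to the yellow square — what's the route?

turn left 103°, forward 1.6 m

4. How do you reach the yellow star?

turn left 29°, forward 6.6 m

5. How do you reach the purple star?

turn left 49°, forward 2.2 m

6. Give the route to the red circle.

turn left 75°, forward 9.4 m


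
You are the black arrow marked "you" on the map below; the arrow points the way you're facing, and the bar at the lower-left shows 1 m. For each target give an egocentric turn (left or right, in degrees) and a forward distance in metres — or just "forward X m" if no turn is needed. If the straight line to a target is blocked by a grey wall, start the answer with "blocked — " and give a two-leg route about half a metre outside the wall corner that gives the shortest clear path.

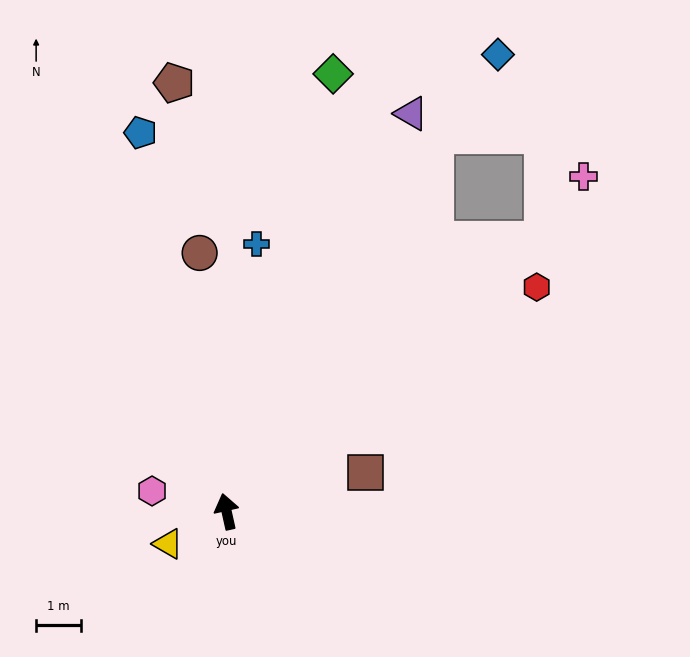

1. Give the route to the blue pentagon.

forward 8.7 m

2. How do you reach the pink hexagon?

turn left 62°, forward 1.7 m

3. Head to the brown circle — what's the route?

turn right 7°, forward 5.8 m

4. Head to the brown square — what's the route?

turn right 87°, forward 3.2 m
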